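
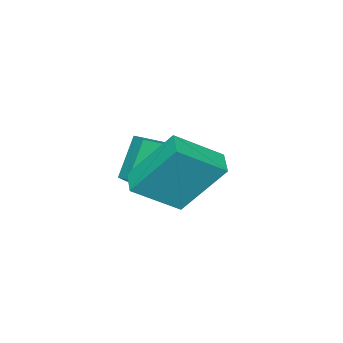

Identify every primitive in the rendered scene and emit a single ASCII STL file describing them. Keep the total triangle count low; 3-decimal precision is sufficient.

solid 
facet normal -0.685 -0.695 0.219
outer loop
vertex -0.153 2.547 0.064
vertex -1.345 3.403 -0.944
vertex 0.469 1.393 -1.652
endloop
endfacet
facet normal 0.669 -0.481 0.566
outer loop
vertex 1.045 1.977 -1.836
vertex -0.153 2.547 0.064
vertex 0.469 1.393 -1.652
endloop
endfacet
facet normal -0.685 -0.695 0.219
outer loop
vertex 0.469 1.393 -1.652
vertex -1.345 3.403 -0.944
vertex -0.722 2.249 -2.66
endloop
endfacet
facet normal 0.288 -0.535 -0.794
outer loop
vertex -0.722 2.249 -2.66
vertex 1.045 1.977 -1.836
vertex 0.469 1.393 -1.652
endloop
endfacet
facet normal -0.288 0.534 0.795
outer loop
vertex -0.153 2.547 0.064
vertex -0.769 3.987 -1.128
vertex -1.345 3.403 -0.944
endloop
endfacet
facet normal 0.669 -0.481 0.566
outer loop
vertex 0.422 3.131 -0.12
vertex -0.153 2.547 0.064
vertex 1.045 1.977 -1.836
endloop
endfacet
facet normal -0.288 0.534 0.795
outer loop
vertex 0.422 3.131 -0.12
vertex -0.769 3.987 -1.128
vertex -0.153 2.547 0.064
endloop
endfacet
facet normal -0.669 0.481 -0.567
outer loop
vertex -1.345 3.403 -0.944
vertex -0.769 3.987 -1.128
vertex -0.722 2.249 -2.66
endloop
endfacet
facet normal 0.288 -0.534 -0.795
outer loop
vertex -0.147 2.833 -2.844
vertex 1.045 1.977 -1.836
vertex -0.722 2.249 -2.66
endloop
endfacet
facet normal -0.670 0.481 -0.566
outer loop
vertex -0.722 2.249 -2.66
vertex -0.769 3.987 -1.128
vertex -0.147 2.833 -2.844
endloop
endfacet
facet normal 0.685 0.695 -0.219
outer loop
vertex -0.147 2.833 -2.844
vertex 0.422 3.131 -0.12
vertex 1.045 1.977 -1.836
endloop
endfacet
facet normal 0.685 0.695 -0.219
outer loop
vertex -0.769 3.987 -1.128
vertex 0.422 3.131 -0.12
vertex -0.147 2.833 -2.844
endloop
endfacet
facet normal -0.501 -0.041 0.864
outer loop
vertex -2.227 -0.653 -2.006
vertex -1.861 0.027 -1.761
vertex -3.776 0.487 -2.85
endloop
endfacet
facet normal -0.453 -0.839 -0.302
outer loop
vertex -2.959 0.553 -4.259
vertex -2.227 -0.653 -2.006
vertex -3.776 0.487 -2.85
endloop
endfacet
facet normal -0.501 -0.042 0.864
outer loop
vertex -3.776 0.487 -2.85
vertex -1.861 0.027 -1.761
vertex -3.41 1.166 -2.605
endloop
endfacet
facet normal -0.737 0.543 -0.402
outer loop
vertex -3.41 1.166 -2.605
vertex -2.959 0.553 -4.259
vertex -3.776 0.487 -2.85
endloop
endfacet
facet normal 0.738 -0.542 0.402
outer loop
vertex -2.227 -0.653 -2.006
vertex -1.044 0.093 -3.17
vertex -1.861 0.027 -1.761
endloop
endfacet
facet normal -0.452 -0.839 -0.302
outer loop
vertex -1.41 -0.586 -3.415
vertex -2.227 -0.653 -2.006
vertex -2.959 0.553 -4.259
endloop
endfacet
facet normal 0.738 -0.543 0.402
outer loop
vertex -1.41 -0.586 -3.415
vertex -1.044 0.093 -3.17
vertex -2.227 -0.653 -2.006
endloop
endfacet
facet normal 0.453 0.839 0.302
outer loop
vertex -1.861 0.027 -1.761
vertex -1.044 0.093 -3.17
vertex -3.41 1.166 -2.605
endloop
endfacet
facet normal -0.738 0.542 -0.402
outer loop
vertex -2.593 1.233 -4.014
vertex -2.959 0.553 -4.259
vertex -3.41 1.166 -2.605
endloop
endfacet
facet normal 0.453 0.839 0.302
outer loop
vertex -3.41 1.166 -2.605
vertex -1.044 0.093 -3.17
vertex -2.593 1.233 -4.014
endloop
endfacet
facet normal 0.501 0.042 -0.864
outer loop
vertex -2.593 1.233 -4.014
vertex -1.41 -0.586 -3.415
vertex -2.959 0.553 -4.259
endloop
endfacet
facet normal 0.501 0.042 -0.864
outer loop
vertex -1.044 0.093 -3.17
vertex -1.41 -0.586 -3.415
vertex -2.593 1.233 -4.014
endloop
endfacet

endsolid


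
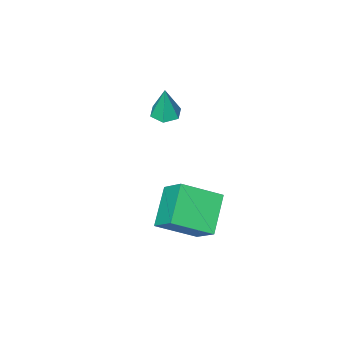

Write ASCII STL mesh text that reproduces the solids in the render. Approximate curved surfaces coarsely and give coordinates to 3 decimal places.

solid 
facet normal -0.089 -0.097 -0.991
outer loop
vertex -2.821 -3.674 1.578
vertex -3.517 -3.495 1.623
vertex -3.019 -2.983 1.528
endloop
endfacet
facet normal 0.931 0.283 0.231
outer loop
vertex -2.821 -3.674 1.578
vertex -3.019 -2.983 1.528
vertex -3.363 -3.325 3.337
endloop
endfacet
facet normal -0.088 -0.098 -0.991
outer loop
vertex -3.019 -2.983 1.528
vertex -3.517 -3.495 1.623
vertex -3.715 -2.804 1.572
endloop
endfacet
facet normal 0.256 0.940 0.226
outer loop
vertex -3.019 -2.983 1.528
vertex -3.715 -2.804 1.572
vertex -3.363 -3.325 3.337
endloop
endfacet
facet normal -0.088 -0.098 -0.991
outer loop
vertex -3.715 -2.804 1.572
vertex -3.517 -3.495 1.623
vertex -4.213 -3.315 1.667
endloop
endfacet
facet normal -0.644 0.689 0.332
outer loop
vertex -3.715 -2.804 1.572
vertex -4.213 -3.315 1.667
vertex -3.363 -3.325 3.337
endloop
endfacet
facet normal -0.088 -0.098 -0.991
outer loop
vertex -4.213 -3.315 1.667
vertex -3.517 -3.495 1.623
vertex -4.015 -4.006 1.718
endloop
endfacet
facet normal -0.871 -0.217 0.442
outer loop
vertex -4.213 -3.315 1.667
vertex -4.015 -4.006 1.718
vertex -3.363 -3.325 3.337
endloop
endfacet
facet normal -0.089 -0.097 -0.991
outer loop
vertex -4.015 -4.006 1.718
vertex -3.517 -3.495 1.623
vertex -3.319 -4.185 1.673
endloop
endfacet
facet normal -0.196 -0.873 0.446
outer loop
vertex -4.015 -4.006 1.718
vertex -3.319 -4.185 1.673
vertex -3.363 -3.325 3.337
endloop
endfacet
facet normal -0.089 -0.097 -0.991
outer loop
vertex -3.319 -4.185 1.673
vertex -3.517 -3.495 1.623
vertex -2.821 -3.674 1.578
endloop
endfacet
facet normal 0.704 -0.623 0.341
outer loop
vertex -3.319 -4.185 1.673
vertex -2.821 -3.674 1.578
vertex -3.363 -3.325 3.337
endloop
endfacet
facet normal -0.770 0.434 -0.467
outer loop
vertex -2.628 0.709 -0.822
vertex -2.632 1.892 0.284
vertex -1.34 1.773 -1.957
endloop
endfacet
facet normal 0.002 -0.731 -0.683
outer loop
vertex 0.232 0.888 -1.004
vertex -2.628 0.709 -0.822
vertex -1.34 1.773 -1.957
endloop
endfacet
facet normal -0.770 0.434 -0.467
outer loop
vertex -1.34 1.773 -1.957
vertex -2.632 1.892 0.284
vertex -1.344 2.957 -0.851
endloop
endfacet
facet normal 0.637 0.527 -0.562
outer loop
vertex -1.344 2.957 -0.851
vertex 0.232 0.888 -1.004
vertex -1.34 1.773 -1.957
endloop
endfacet
facet normal -0.637 -0.527 0.562
outer loop
vertex -2.628 0.709 -0.822
vertex -1.06 1.007 1.237
vertex -2.632 1.892 0.284
endloop
endfacet
facet normal 0.002 -0.731 -0.683
outer loop
vertex -1.056 -0.177 0.131
vertex -2.628 0.709 -0.822
vertex 0.232 0.888 -1.004
endloop
endfacet
facet normal -0.638 -0.527 0.562
outer loop
vertex -1.056 -0.177 0.131
vertex -1.06 1.007 1.237
vertex -2.628 0.709 -0.822
endloop
endfacet
facet normal -0.003 0.731 0.683
outer loop
vertex -2.632 1.892 0.284
vertex -1.06 1.007 1.237
vertex -1.344 2.957 -0.851
endloop
endfacet
facet normal 0.638 0.527 -0.562
outer loop
vertex 0.228 2.071 0.102
vertex 0.232 0.888 -1.004
vertex -1.344 2.957 -0.851
endloop
endfacet
facet normal -0.002 0.731 0.683
outer loop
vertex -1.344 2.957 -0.851
vertex -1.06 1.007 1.237
vertex 0.228 2.071 0.102
endloop
endfacet
facet normal 0.770 -0.434 0.467
outer loop
vertex 0.228 2.071 0.102
vertex -1.056 -0.177 0.131
vertex 0.232 0.888 -1.004
endloop
endfacet
facet normal 0.770 -0.434 0.467
outer loop
vertex -1.06 1.007 1.237
vertex -1.056 -0.177 0.131
vertex 0.228 2.071 0.102
endloop
endfacet

endsolid


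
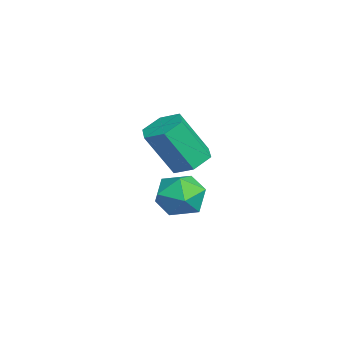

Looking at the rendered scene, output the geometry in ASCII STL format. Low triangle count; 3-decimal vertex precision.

solid 
facet normal -0.085 0.496 -0.864
outer loop
vertex 3.379 4.247 1.098
vertex 2.602 4.189 1.141
vertex 2.966 4.802 1.457
endloop
endfacet
facet normal 0.844 0.497 0.203
outer loop
vertex 3.379 4.247 1.098
vertex 2.966 4.802 1.457
vertex 3.535 3.328 2.696
endloop
endfacet
facet normal 0.844 0.496 0.202
outer loop
vertex 3.535 3.328 2.696
vertex 2.966 4.802 1.457
vertex 3.122 3.884 3.056
endloop
endfacet
facet normal 0.084 -0.497 0.864
outer loop
vertex 3.535 3.328 2.696
vertex 3.122 3.884 3.056
vertex 2.758 3.271 2.739
endloop
endfacet
facet normal -0.084 0.496 -0.864
outer loop
vertex 2.966 4.802 1.457
vertex 2.602 4.189 1.141
vertex 2.189 4.745 1.5
endloop
endfacet
facet normal -0.036 0.865 0.500
outer loop
vertex 2.966 4.802 1.457
vertex 2.189 4.745 1.5
vertex 3.122 3.884 3.056
endloop
endfacet
facet normal -0.037 0.865 0.501
outer loop
vertex 3.122 3.884 3.056
vertex 2.189 4.745 1.5
vertex 2.345 3.826 3.099
endloop
endfacet
facet normal 0.085 -0.497 0.864
outer loop
vertex 3.122 3.884 3.056
vertex 2.345 3.826 3.099
vertex 2.758 3.271 2.739
endloop
endfacet
facet normal -0.084 0.496 -0.864
outer loop
vertex 2.189 4.745 1.5
vertex 2.602 4.189 1.141
vertex 1.825 4.132 1.184
endloop
endfacet
facet normal -0.880 0.369 0.298
outer loop
vertex 2.189 4.745 1.5
vertex 1.825 4.132 1.184
vertex 2.345 3.826 3.099
endloop
endfacet
facet normal -0.880 0.369 0.298
outer loop
vertex 2.345 3.826 3.099
vertex 1.825 4.132 1.184
vertex 1.981 3.213 2.782
endloop
endfacet
facet normal 0.085 -0.497 0.864
outer loop
vertex 2.345 3.826 3.099
vertex 1.981 3.213 2.782
vertex 2.758 3.271 2.739
endloop
endfacet
facet normal -0.084 0.497 -0.864
outer loop
vertex 1.825 4.132 1.184
vertex 2.602 4.189 1.141
vertex 2.238 3.576 0.824
endloop
endfacet
facet normal -0.844 -0.496 -0.203
outer loop
vertex 1.825 4.132 1.184
vertex 2.238 3.576 0.824
vertex 1.981 3.213 2.782
endloop
endfacet
facet normal -0.844 -0.497 -0.203
outer loop
vertex 1.981 3.213 2.782
vertex 2.238 3.576 0.824
vertex 2.394 2.658 2.423
endloop
endfacet
facet normal 0.085 -0.496 0.864
outer loop
vertex 1.981 3.213 2.782
vertex 2.394 2.658 2.423
vertex 2.758 3.271 2.739
endloop
endfacet
facet normal -0.085 0.497 -0.864
outer loop
vertex 2.238 3.576 0.824
vertex 2.602 4.189 1.141
vertex 3.015 3.634 0.781
endloop
endfacet
facet normal 0.037 -0.865 -0.500
outer loop
vertex 2.238 3.576 0.824
vertex 3.015 3.634 0.781
vertex 2.394 2.658 2.423
endloop
endfacet
facet normal 0.036 -0.865 -0.501
outer loop
vertex 2.394 2.658 2.423
vertex 3.015 3.634 0.781
vertex 3.171 2.715 2.38
endloop
endfacet
facet normal 0.084 -0.496 0.864
outer loop
vertex 2.394 2.658 2.423
vertex 3.171 2.715 2.38
vertex 2.758 3.271 2.739
endloop
endfacet
facet normal -0.085 0.497 -0.864
outer loop
vertex 3.015 3.634 0.781
vertex 2.602 4.189 1.141
vertex 3.379 4.247 1.098
endloop
endfacet
facet normal 0.880 -0.369 -0.298
outer loop
vertex 3.015 3.634 0.781
vertex 3.379 4.247 1.098
vertex 3.171 2.715 2.38
endloop
endfacet
facet normal 0.880 -0.369 -0.298
outer loop
vertex 3.171 2.715 2.38
vertex 3.379 4.247 1.098
vertex 3.535 3.328 2.696
endloop
endfacet
facet normal 0.084 -0.496 0.864
outer loop
vertex 3.171 2.715 2.38
vertex 3.535 3.328 2.696
vertex 2.758 3.271 2.739
endloop
endfacet
facet normal 0.097 0.974 -0.204
outer loop
vertex 0.873 4.501 -1.959
vertex -0.069 4.656 -1.666
vertex 0.677 4.72 -1.005
endloop
endfacet
facet normal 0.723 0.691 -0.010
outer loop
vertex 0.873 4.501 -1.959
vertex 0.677 4.72 -1.005
vertex 1.348 4.014 -1.228
endloop
endfacet
facet normal 0.873 0.159 -0.461
outer loop
vertex 0.873 4.501 -1.959
vertex 1.348 4.014 -1.228
vertex 1.017 3.515 -2.027
endloop
endfacet
facet normal 0.340 0.114 -0.933
outer loop
vertex 0.873 4.501 -1.959
vertex 1.017 3.515 -2.027
vertex 0.141 3.912 -2.298
endloop
endfacet
facet normal -0.139 0.618 -0.774
outer loop
vertex 0.873 4.501 -1.959
vertex 0.141 3.912 -2.298
vertex -0.069 4.656 -1.666
endloop
endfacet
facet normal 0.646 0.411 0.643
outer loop
vertex 1.348 4.014 -1.228
vertex 0.677 4.72 -1.005
vertex 0.699 3.868 -0.482
endloop
endfacet
facet normal -0.366 0.870 0.329
outer loop
vertex 0.677 4.72 -1.005
vertex -0.069 4.656 -1.666
vertex -0.177 4.265 -0.753
endloop
endfacet
facet normal -0.749 0.293 -0.594
outer loop
vertex -0.069 4.656 -1.666
vertex 0.141 3.912 -2.298
vertex -0.508 3.766 -1.552
endloop
endfacet
facet normal 0.027 -0.522 -0.852
outer loop
vertex 0.141 3.912 -2.298
vertex 1.017 3.515 -2.027
vertex 0.163 3.06 -1.775
endloop
endfacet
facet normal 0.889 -0.450 -0.087
outer loop
vertex 1.017 3.515 -2.027
vertex 1.348 4.014 -1.228
vertex 0.909 3.124 -1.114
endloop
endfacet
facet normal -0.340 -0.114 0.933
outer loop
vertex -0.033 3.279 -0.821
vertex 0.699 3.868 -0.482
vertex -0.177 4.265 -0.753
endloop
endfacet
facet normal -0.873 -0.159 0.461
outer loop
vertex -0.033 3.279 -0.821
vertex -0.177 4.265 -0.753
vertex -0.508 3.766 -1.552
endloop
endfacet
facet normal -0.723 -0.691 0.010
outer loop
vertex -0.033 3.279 -0.821
vertex -0.508 3.766 -1.552
vertex 0.163 3.06 -1.775
endloop
endfacet
facet normal -0.097 -0.974 0.204
outer loop
vertex -0.033 3.279 -0.821
vertex 0.163 3.06 -1.775
vertex 0.909 3.124 -1.114
endloop
endfacet
facet normal 0.139 -0.618 0.774
outer loop
vertex -0.033 3.279 -0.821
vertex 0.909 3.124 -1.114
vertex 0.699 3.868 -0.482
endloop
endfacet
facet normal -0.027 0.522 0.852
outer loop
vertex -0.177 4.265 -0.753
vertex 0.699 3.868 -0.482
vertex 0.677 4.72 -1.005
endloop
endfacet
facet normal -0.889 0.450 0.087
outer loop
vertex -0.508 3.766 -1.552
vertex -0.177 4.265 -0.753
vertex -0.069 4.656 -1.666
endloop
endfacet
facet normal -0.646 -0.411 -0.643
outer loop
vertex 0.163 3.06 -1.775
vertex -0.508 3.766 -1.552
vertex 0.141 3.912 -2.298
endloop
endfacet
facet normal 0.366 -0.870 -0.329
outer loop
vertex 0.909 3.124 -1.114
vertex 0.163 3.06 -1.775
vertex 1.017 3.515 -2.027
endloop
endfacet
facet normal 0.749 -0.293 0.594
outer loop
vertex 0.699 3.868 -0.482
vertex 0.909 3.124 -1.114
vertex 1.348 4.014 -1.228
endloop
endfacet

endsolid


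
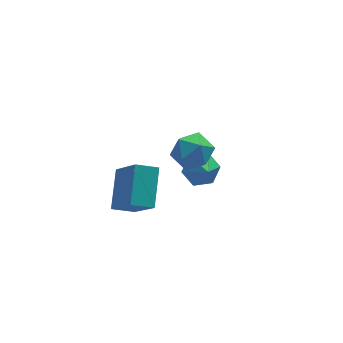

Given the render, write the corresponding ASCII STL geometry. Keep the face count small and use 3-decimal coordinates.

solid 
facet normal 0.048 0.150 0.988
outer loop
vertex 1.222 -2.866 1.278
vertex 0.37 -3.086 1.353
vertex 0.994 -3.708 1.417
endloop
endfacet
facet normal 0.679 -0.063 0.732
outer loop
vertex 1.222 -2.866 1.278
vertex 0.994 -3.708 1.417
vertex 1.634 -3.513 0.84
endloop
endfacet
facet normal 0.884 0.405 0.233
outer loop
vertex 1.222 -2.866 1.278
vertex 1.634 -3.513 0.84
vertex 1.405 -2.771 0.419
endloop
endfacet
facet normal 0.380 0.907 0.181
outer loop
vertex 1.222 -2.866 1.278
vertex 1.405 -2.771 0.419
vertex 0.624 -2.507 0.736
endloop
endfacet
facet normal -0.137 0.750 0.647
outer loop
vertex 1.222 -2.866 1.278
vertex 0.624 -2.507 0.736
vertex 0.37 -3.086 1.353
endloop
endfacet
facet normal 0.586 -0.696 0.415
outer loop
vertex 1.634 -3.513 0.84
vertex 0.994 -3.708 1.417
vertex 1.036 -4.133 0.644
endloop
endfacet
facet normal -0.435 -0.351 0.829
outer loop
vertex 0.994 -3.708 1.417
vertex 0.37 -3.086 1.353
vertex 0.255 -3.869 0.961
endloop
endfacet
facet normal -0.734 0.619 0.279
outer loop
vertex 0.37 -3.086 1.353
vertex 0.624 -2.507 0.736
vertex 0.026 -3.127 0.54
endloop
endfacet
facet normal 0.103 0.874 -0.475
outer loop
vertex 0.624 -2.507 0.736
vertex 1.405 -2.771 0.419
vertex 0.666 -2.932 -0.037
endloop
endfacet
facet normal 0.918 0.061 -0.392
outer loop
vertex 1.405 -2.771 0.419
vertex 1.634 -3.513 0.84
vertex 1.29 -3.554 0.027
endloop
endfacet
facet normal -0.380 -0.907 -0.181
outer loop
vertex 0.438 -3.774 0.102
vertex 1.036 -4.133 0.644
vertex 0.255 -3.869 0.961
endloop
endfacet
facet normal -0.884 -0.405 -0.233
outer loop
vertex 0.438 -3.774 0.102
vertex 0.255 -3.869 0.961
vertex 0.026 -3.127 0.54
endloop
endfacet
facet normal -0.679 0.063 -0.732
outer loop
vertex 0.438 -3.774 0.102
vertex 0.026 -3.127 0.54
vertex 0.666 -2.932 -0.037
endloop
endfacet
facet normal -0.048 -0.150 -0.988
outer loop
vertex 0.438 -3.774 0.102
vertex 0.666 -2.932 -0.037
vertex 1.29 -3.554 0.027
endloop
endfacet
facet normal 0.137 -0.750 -0.647
outer loop
vertex 0.438 -3.774 0.102
vertex 1.29 -3.554 0.027
vertex 1.036 -4.133 0.644
endloop
endfacet
facet normal -0.103 -0.874 0.475
outer loop
vertex 0.255 -3.869 0.961
vertex 1.036 -4.133 0.644
vertex 0.994 -3.708 1.417
endloop
endfacet
facet normal -0.918 -0.061 0.392
outer loop
vertex 0.026 -3.127 0.54
vertex 0.255 -3.869 0.961
vertex 0.37 -3.086 1.353
endloop
endfacet
facet normal -0.586 0.696 -0.415
outer loop
vertex 0.666 -2.932 -0.037
vertex 0.026 -3.127 0.54
vertex 0.624 -2.507 0.736
endloop
endfacet
facet normal 0.435 0.351 -0.829
outer loop
vertex 1.29 -3.554 0.027
vertex 0.666 -2.932 -0.037
vertex 1.405 -2.771 0.419
endloop
endfacet
facet normal 0.734 -0.619 -0.279
outer loop
vertex 1.036 -4.133 0.644
vertex 1.29 -3.554 0.027
vertex 1.634 -3.513 0.84
endloop
endfacet
facet normal -0.011 0.768 -0.641
outer loop
vertex 2.603 -0.6 -4.901
vertex 2.264 -0.139 -4.343
vertex 3.061 -0.176 -4.401
endloop
endfacet
facet normal 0.694 -0.719 -0.026
outer loop
vertex 2.603 -0.6 -4.901
vertex 3.061 -0.176 -4.401
vertex 2.276 -0.961 -3.657
endloop
endfacet
facet normal -0.011 0.768 -0.640
outer loop
vertex 3.061 -0.176 -4.401
vertex 2.264 -0.139 -4.343
vertex 2.721 0.285 -3.842
endloop
endfacet
facet normal 0.766 -0.182 0.616
outer loop
vertex 3.061 -0.176 -4.401
vertex 2.721 0.285 -3.842
vertex 2.276 -0.961 -3.657
endloop
endfacet
facet normal -0.011 0.768 -0.640
outer loop
vertex 2.721 0.285 -3.842
vertex 2.264 -0.139 -4.343
vertex 1.924 0.322 -3.784
endloop
endfacet
facet normal 0.078 0.119 0.990
outer loop
vertex 2.721 0.285 -3.842
vertex 1.924 0.322 -3.784
vertex 2.276 -0.961 -3.657
endloop
endfacet
facet normal -0.012 0.768 -0.641
outer loop
vertex 1.924 0.322 -3.784
vertex 2.264 -0.139 -4.343
vertex 1.467 -0.103 -4.285
endloop
endfacet
facet normal -0.683 -0.116 0.721
outer loop
vertex 1.924 0.322 -3.784
vertex 1.467 -0.103 -4.285
vertex 2.276 -0.961 -3.657
endloop
endfacet
facet normal -0.012 0.767 -0.641
outer loop
vertex 1.467 -0.103 -4.285
vertex 2.264 -0.139 -4.343
vertex 1.806 -0.564 -4.843
endloop
endfacet
facet normal -0.754 -0.652 0.081
outer loop
vertex 1.467 -0.103 -4.285
vertex 1.806 -0.564 -4.843
vertex 2.276 -0.961 -3.657
endloop
endfacet
facet normal -0.012 0.767 -0.641
outer loop
vertex 1.806 -0.564 -4.843
vertex 2.264 -0.139 -4.343
vertex 2.603 -0.6 -4.901
endloop
endfacet
facet normal -0.064 -0.954 -0.294
outer loop
vertex 1.806 -0.564 -4.843
vertex 2.603 -0.6 -4.901
vertex 2.276 -0.961 -3.657
endloop
endfacet
facet normal -0.920 0.162 0.358
outer loop
vertex -0.731 -1.207 -1.844
vertex -1.125 0.124 -3.459
vertex -1.347 -2.567 -2.813
endloop
endfacet
facet normal 0.186 -0.625 0.758
outer loop
vertex -0.455 -2.724 -3.161
vertex -0.731 -1.207 -1.844
vertex -1.347 -2.567 -2.813
endloop
endfacet
facet normal -0.920 0.162 0.358
outer loop
vertex -1.347 -2.567 -2.813
vertex -1.125 0.124 -3.459
vertex -1.742 -1.236 -4.429
endloop
endfacet
facet normal -0.347 -0.764 -0.544
outer loop
vertex -1.742 -1.236 -4.429
vertex -0.455 -2.724 -3.161
vertex -1.347 -2.567 -2.813
endloop
endfacet
facet normal 0.347 0.764 0.545
outer loop
vertex -0.731 -1.207 -1.844
vertex -0.233 -0.033 -3.807
vertex -1.125 0.124 -3.459
endloop
endfacet
facet normal 0.185 -0.625 0.759
outer loop
vertex 0.162 -1.364 -2.191
vertex -0.731 -1.207 -1.844
vertex -0.455 -2.724 -3.161
endloop
endfacet
facet normal 0.346 0.764 0.545
outer loop
vertex 0.162 -1.364 -2.191
vertex -0.233 -0.033 -3.807
vertex -0.731 -1.207 -1.844
endloop
endfacet
facet normal -0.186 0.625 -0.758
outer loop
vertex -1.125 0.124 -3.459
vertex -0.233 -0.033 -3.807
vertex -1.742 -1.236 -4.429
endloop
endfacet
facet normal -0.346 -0.764 -0.545
outer loop
vertex -0.849 -1.393 -4.776
vertex -0.455 -2.724 -3.161
vertex -1.742 -1.236 -4.429
endloop
endfacet
facet normal -0.185 0.624 -0.759
outer loop
vertex -1.742 -1.236 -4.429
vertex -0.233 -0.033 -3.807
vertex -0.849 -1.393 -4.776
endloop
endfacet
facet normal 0.920 -0.162 -0.358
outer loop
vertex -0.849 -1.393 -4.776
vertex 0.162 -1.364 -2.191
vertex -0.455 -2.724 -3.161
endloop
endfacet
facet normal 0.920 -0.162 -0.358
outer loop
vertex -0.233 -0.033 -3.807
vertex 0.162 -1.364 -2.191
vertex -0.849 -1.393 -4.776
endloop
endfacet

endsolid


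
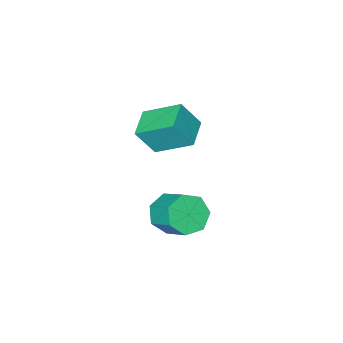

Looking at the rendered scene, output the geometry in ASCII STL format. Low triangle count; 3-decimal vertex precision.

solid 
facet normal -0.026 -0.790 -0.613
outer loop
vertex 3.27 1.603 0.119
vertex 2.236 1.555 0.225
vertex 2.792 2.082 -0.478
endloop
endfacet
facet normal 0.848 0.308 -0.432
outer loop
vertex 3.27 1.603 0.119
vertex 2.792 2.082 -0.478
vertex 3.317 3.032 1.229
endloop
endfacet
facet normal 0.848 0.306 -0.432
outer loop
vertex 3.317 3.032 1.229
vertex 2.792 2.082 -0.478
vertex 2.84 3.512 0.632
endloop
endfacet
facet normal 0.027 0.789 0.613
outer loop
vertex 3.317 3.032 1.229
vertex 2.84 3.512 0.632
vertex 2.284 2.985 1.335
endloop
endfacet
facet normal -0.027 -0.790 -0.613
outer loop
vertex 2.792 2.082 -0.478
vertex 2.236 1.555 0.225
vertex 1.896 2.165 -0.546
endloop
endfacet
facet normal 0.116 0.607 -0.787
outer loop
vertex 2.792 2.082 -0.478
vertex 1.896 2.165 -0.546
vertex 2.84 3.512 0.632
endloop
endfacet
facet normal 0.115 0.607 -0.786
outer loop
vertex 2.84 3.512 0.632
vertex 1.896 2.165 -0.546
vertex 1.944 3.594 0.564
endloop
endfacet
facet normal 0.026 0.790 0.613
outer loop
vertex 2.84 3.512 0.632
vertex 1.944 3.594 0.564
vertex 2.284 2.985 1.335
endloop
endfacet
facet normal -0.027 -0.790 -0.613
outer loop
vertex 1.896 2.165 -0.546
vertex 2.236 1.555 0.225
vertex 1.256 1.789 -0.033
endloop
endfacet
facet normal -0.704 0.450 -0.549
outer loop
vertex 1.896 2.165 -0.546
vertex 1.256 1.789 -0.033
vertex 1.944 3.594 0.564
endloop
endfacet
facet normal -0.704 0.450 -0.549
outer loop
vertex 1.944 3.594 0.564
vertex 1.256 1.789 -0.033
vertex 1.304 3.218 1.077
endloop
endfacet
facet normal 0.027 0.790 0.612
outer loop
vertex 1.944 3.594 0.564
vertex 1.304 3.218 1.077
vertex 2.284 2.985 1.335
endloop
endfacet
facet normal -0.027 -0.789 -0.614
outer loop
vertex 1.256 1.789 -0.033
vertex 2.236 1.555 0.225
vertex 1.354 1.236 0.674
endloop
endfacet
facet normal -0.994 -0.046 0.102
outer loop
vertex 1.256 1.789 -0.033
vertex 1.354 1.236 0.674
vertex 1.304 3.218 1.077
endloop
endfacet
facet normal -0.994 -0.046 0.102
outer loop
vertex 1.304 3.218 1.077
vertex 1.354 1.236 0.674
vertex 1.402 2.666 1.784
endloop
endfacet
facet normal 0.026 0.790 0.613
outer loop
vertex 1.304 3.218 1.077
vertex 1.402 2.666 1.784
vertex 2.284 2.985 1.335
endloop
endfacet
facet normal -0.026 -0.790 -0.613
outer loop
vertex 1.354 1.236 0.674
vertex 2.236 1.555 0.225
vertex 2.116 0.924 1.043
endloop
endfacet
facet normal -0.535 -0.507 0.676
outer loop
vertex 1.354 1.236 0.674
vertex 2.116 0.924 1.043
vertex 1.402 2.666 1.784
endloop
endfacet
facet normal -0.535 -0.507 0.676
outer loop
vertex 1.402 2.666 1.784
vertex 2.116 0.924 1.043
vertex 2.164 2.354 2.153
endloop
endfacet
facet normal 0.026 0.790 0.613
outer loop
vertex 1.402 2.666 1.784
vertex 2.164 2.354 2.153
vertex 2.284 2.985 1.335
endloop
endfacet
facet normal -0.026 -0.790 -0.613
outer loop
vertex 2.116 0.924 1.043
vertex 2.236 1.555 0.225
vertex 2.969 1.088 0.796
endloop
endfacet
facet normal 0.327 -0.586 0.741
outer loop
vertex 2.116 0.924 1.043
vertex 2.969 1.088 0.796
vertex 2.164 2.354 2.153
endloop
endfacet
facet normal 0.327 -0.586 0.741
outer loop
vertex 2.164 2.354 2.153
vertex 2.969 1.088 0.796
vertex 3.016 2.517 1.906
endloop
endfacet
facet normal 0.027 0.790 0.613
outer loop
vertex 2.164 2.354 2.153
vertex 3.016 2.517 1.906
vertex 2.284 2.985 1.335
endloop
endfacet
facet normal -0.026 -0.790 -0.613
outer loop
vertex 2.969 1.088 0.796
vertex 2.236 1.555 0.225
vertex 3.27 1.603 0.119
endloop
endfacet
facet normal 0.942 -0.224 0.249
outer loop
vertex 2.969 1.088 0.796
vertex 3.27 1.603 0.119
vertex 3.016 2.517 1.906
endloop
endfacet
facet normal 0.942 -0.224 0.249
outer loop
vertex 3.016 2.517 1.906
vertex 3.27 1.603 0.119
vertex 3.317 3.032 1.229
endloop
endfacet
facet normal 0.027 0.790 0.613
outer loop
vertex 3.016 2.517 1.906
vertex 3.317 3.032 1.229
vertex 2.284 2.985 1.335
endloop
endfacet
facet normal -0.748 -0.639 0.177
outer loop
vertex -1.159 -2.275 3.226
vertex -1.915 -1.772 1.848
vertex -0.123 -3.8 2.101
endloop
endfacet
facet normal 0.458 -0.305 0.835
outer loop
vertex 1.015 -2.828 1.832
vertex -1.159 -2.275 3.226
vertex -0.123 -3.8 2.101
endloop
endfacet
facet normal -0.748 -0.639 0.177
outer loop
vertex -0.123 -3.8 2.101
vertex -1.915 -1.772 1.848
vertex -0.878 -3.297 0.723
endloop
endfacet
facet normal 0.480 -0.706 -0.521
outer loop
vertex -0.878 -3.297 0.723
vertex 1.015 -2.828 1.832
vertex -0.123 -3.8 2.101
endloop
endfacet
facet normal -0.480 0.706 0.521
outer loop
vertex -1.159 -2.275 3.226
vertex -0.777 -0.8 1.579
vertex -1.915 -1.772 1.848
endloop
endfacet
facet normal 0.458 -0.305 0.835
outer loop
vertex -0.022 -1.303 2.957
vertex -1.159 -2.275 3.226
vertex 1.015 -2.828 1.832
endloop
endfacet
facet normal -0.480 0.706 0.521
outer loop
vertex -0.022 -1.303 2.957
vertex -0.777 -0.8 1.579
vertex -1.159 -2.275 3.226
endloop
endfacet
facet normal -0.458 0.305 -0.835
outer loop
vertex -1.915 -1.772 1.848
vertex -0.777 -0.8 1.579
vertex -0.878 -3.297 0.723
endloop
endfacet
facet normal 0.480 -0.706 -0.521
outer loop
vertex 0.259 -2.325 0.454
vertex 1.015 -2.828 1.832
vertex -0.878 -3.297 0.723
endloop
endfacet
facet normal -0.458 0.305 -0.835
outer loop
vertex -0.878 -3.297 0.723
vertex -0.777 -0.8 1.579
vertex 0.259 -2.325 0.454
endloop
endfacet
facet normal 0.748 0.639 -0.177
outer loop
vertex 0.259 -2.325 0.454
vertex -0.022 -1.303 2.957
vertex 1.015 -2.828 1.832
endloop
endfacet
facet normal 0.749 0.639 -0.177
outer loop
vertex -0.777 -0.8 1.579
vertex -0.022 -1.303 2.957
vertex 0.259 -2.325 0.454
endloop
endfacet

endsolid


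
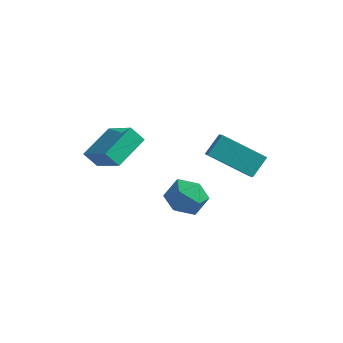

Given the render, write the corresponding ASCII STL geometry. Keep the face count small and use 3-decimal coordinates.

solid 
facet normal -0.869 -0.189 0.458
outer loop
vertex 0.479 -1.733 -0.547
vertex -0.114 -0.869 -1.316
vertex 0.261 -2.55 -1.297
endloop
endfacet
facet normal 0.457 -0.665 0.591
outer loop
vertex 2.094 -2.151 -2.264
vertex 0.479 -1.733 -0.547
vertex 0.261 -2.55 -1.297
endloop
endfacet
facet normal -0.869 -0.189 0.458
outer loop
vertex 0.261 -2.55 -1.297
vertex -0.114 -0.869 -1.316
vertex -0.332 -1.685 -2.066
endloop
endfacet
facet normal -0.193 -0.723 -0.664
outer loop
vertex -0.332 -1.685 -2.066
vertex 2.094 -2.151 -2.264
vertex 0.261 -2.55 -1.297
endloop
endfacet
facet normal 0.193 0.723 0.664
outer loop
vertex 0.479 -1.733 -0.547
vertex 1.719 -0.47 -2.283
vertex -0.114 -0.869 -1.316
endloop
endfacet
facet normal 0.456 -0.665 0.591
outer loop
vertex 2.312 -1.335 -1.514
vertex 0.479 -1.733 -0.547
vertex 2.094 -2.151 -2.264
endloop
endfacet
facet normal 0.193 0.723 0.664
outer loop
vertex 2.312 -1.335 -1.514
vertex 1.719 -0.47 -2.283
vertex 0.479 -1.733 -0.547
endloop
endfacet
facet normal -0.457 0.665 -0.591
outer loop
vertex -0.114 -0.869 -1.316
vertex 1.719 -0.47 -2.283
vertex -0.332 -1.685 -2.066
endloop
endfacet
facet normal -0.193 -0.723 -0.663
outer loop
vertex 1.501 -1.287 -3.033
vertex 2.094 -2.151 -2.264
vertex -0.332 -1.685 -2.066
endloop
endfacet
facet normal -0.456 0.665 -0.591
outer loop
vertex -0.332 -1.685 -2.066
vertex 1.719 -0.47 -2.283
vertex 1.501 -1.287 -3.033
endloop
endfacet
facet normal 0.869 0.189 -0.458
outer loop
vertex 1.501 -1.287 -3.033
vertex 2.312 -1.335 -1.514
vertex 2.094 -2.151 -2.264
endloop
endfacet
facet normal 0.869 0.189 -0.458
outer loop
vertex 1.719 -0.47 -2.283
vertex 2.312 -1.335 -1.514
vertex 1.501 -1.287 -3.033
endloop
endfacet
facet normal -0.080 0.662 0.746
outer loop
vertex -0.542 -2.049 -3.76
vertex -1.037 -2.724 -3.214
vertex -0.041 -2.668 -3.157
endloop
endfacet
facet normal 0.515 0.775 0.367
outer loop
vertex -0.542 -2.049 -3.76
vertex -0.041 -2.668 -3.157
vertex 0.31 -2.468 -4.071
endloop
endfacet
facet normal 0.326 0.893 -0.310
outer loop
vertex -0.542 -2.049 -3.76
vertex 0.31 -2.468 -4.071
vertex -0.469 -2.4 -4.693
endloop
endfacet
facet normal -0.386 0.853 -0.351
outer loop
vertex -0.542 -2.049 -3.76
vertex -0.469 -2.4 -4.693
vertex -1.301 -2.558 -4.163
endloop
endfacet
facet normal -0.636 0.710 0.301
outer loop
vertex -0.542 -2.049 -3.76
vertex -1.301 -2.558 -4.163
vertex -1.037 -2.724 -3.214
endloop
endfacet
facet normal 0.905 0.176 0.386
outer loop
vertex 0.31 -2.468 -4.071
vertex -0.041 -2.668 -3.157
vertex 0.341 -3.402 -3.717
endloop
endfacet
facet normal -0.057 -0.005 0.998
outer loop
vertex -0.041 -2.668 -3.157
vertex -1.037 -2.724 -3.214
vertex -0.491 -3.56 -3.187
endloop
endfacet
facet normal -0.957 0.074 0.279
outer loop
vertex -1.037 -2.724 -3.214
vertex -1.301 -2.558 -4.163
vertex -1.27 -3.492 -3.809
endloop
endfacet
facet normal -0.552 0.305 -0.776
outer loop
vertex -1.301 -2.558 -4.163
vertex -0.469 -2.4 -4.693
vertex -0.919 -3.292 -4.723
endloop
endfacet
facet normal 0.599 0.369 -0.710
outer loop
vertex -0.469 -2.4 -4.693
vertex 0.31 -2.468 -4.071
vertex 0.077 -3.236 -4.666
endloop
endfacet
facet normal 0.386 -0.853 0.351
outer loop
vertex -0.418 -3.911 -4.12
vertex 0.341 -3.402 -3.717
vertex -0.491 -3.56 -3.187
endloop
endfacet
facet normal -0.326 -0.893 0.310
outer loop
vertex -0.418 -3.911 -4.12
vertex -0.491 -3.56 -3.187
vertex -1.27 -3.492 -3.809
endloop
endfacet
facet normal -0.515 -0.775 -0.367
outer loop
vertex -0.418 -3.911 -4.12
vertex -1.27 -3.492 -3.809
vertex -0.919 -3.292 -4.723
endloop
endfacet
facet normal 0.080 -0.662 -0.746
outer loop
vertex -0.418 -3.911 -4.12
vertex -0.919 -3.292 -4.723
vertex 0.077 -3.236 -4.666
endloop
endfacet
facet normal 0.636 -0.710 -0.301
outer loop
vertex -0.418 -3.911 -4.12
vertex 0.077 -3.236 -4.666
vertex 0.341 -3.402 -3.717
endloop
endfacet
facet normal 0.552 -0.305 0.776
outer loop
vertex -0.491 -3.56 -3.187
vertex 0.341 -3.402 -3.717
vertex -0.041 -2.668 -3.157
endloop
endfacet
facet normal -0.599 -0.369 0.710
outer loop
vertex -1.27 -3.492 -3.809
vertex -0.491 -3.56 -3.187
vertex -1.037 -2.724 -3.214
endloop
endfacet
facet normal -0.905 -0.176 -0.386
outer loop
vertex -0.919 -3.292 -4.723
vertex -1.27 -3.492 -3.809
vertex -1.301 -2.558 -4.163
endloop
endfacet
facet normal 0.057 0.005 -0.998
outer loop
vertex 0.077 -3.236 -4.666
vertex -0.919 -3.292 -4.723
vertex -0.469 -2.4 -4.693
endloop
endfacet
facet normal 0.957 -0.074 -0.279
outer loop
vertex 0.341 -3.402 -3.717
vertex 0.077 -3.236 -4.666
vertex 0.31 -2.468 -4.071
endloop
endfacet
facet normal -0.622 -0.197 0.758
outer loop
vertex -3.059 -4.998 -0.811
vertex -2.793 -3.419 -0.182
vertex -4.502 -4.35 -1.827
endloop
endfacet
facet normal -0.155 -0.918 -0.366
outer loop
vertex -3.967 -4.181 -2.478
vertex -3.059 -4.998 -0.811
vertex -4.502 -4.35 -1.827
endloop
endfacet
facet normal -0.622 -0.197 0.758
outer loop
vertex -4.502 -4.35 -1.827
vertex -2.793 -3.419 -0.182
vertex -4.236 -2.772 -1.198
endloop
endfacet
facet normal -0.767 0.345 -0.541
outer loop
vertex -4.236 -2.772 -1.198
vertex -3.967 -4.181 -2.478
vertex -4.502 -4.35 -1.827
endloop
endfacet
facet normal 0.767 -0.345 0.541
outer loop
vertex -3.059 -4.998 -0.811
vertex -2.258 -3.25 -0.833
vertex -2.793 -3.419 -0.182
endloop
endfacet
facet normal -0.154 -0.918 -0.366
outer loop
vertex -2.524 -4.828 -1.462
vertex -3.059 -4.998 -0.811
vertex -3.967 -4.181 -2.478
endloop
endfacet
facet normal 0.767 -0.345 0.541
outer loop
vertex -2.524 -4.828 -1.462
vertex -2.258 -3.25 -0.833
vertex -3.059 -4.998 -0.811
endloop
endfacet
facet normal 0.154 0.918 0.365
outer loop
vertex -2.793 -3.419 -0.182
vertex -2.258 -3.25 -0.833
vertex -4.236 -2.772 -1.198
endloop
endfacet
facet normal -0.767 0.345 -0.541
outer loop
vertex -3.701 -2.602 -1.849
vertex -3.967 -4.181 -2.478
vertex -4.236 -2.772 -1.198
endloop
endfacet
facet normal 0.154 0.918 0.366
outer loop
vertex -4.236 -2.772 -1.198
vertex -2.258 -3.25 -0.833
vertex -3.701 -2.602 -1.849
endloop
endfacet
facet normal 0.622 0.197 -0.758
outer loop
vertex -3.701 -2.602 -1.849
vertex -2.524 -4.828 -1.462
vertex -3.967 -4.181 -2.478
endloop
endfacet
facet normal 0.622 0.197 -0.758
outer loop
vertex -2.258 -3.25 -0.833
vertex -2.524 -4.828 -1.462
vertex -3.701 -2.602 -1.849
endloop
endfacet

endsolid


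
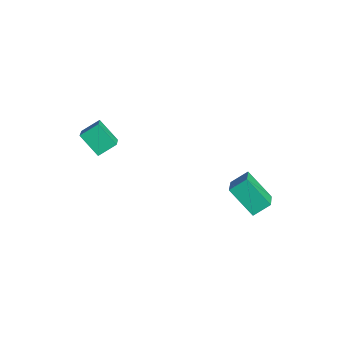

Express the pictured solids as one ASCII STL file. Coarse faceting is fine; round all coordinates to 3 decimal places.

solid 
facet normal -0.586 -0.416 0.695
outer loop
vertex -3.226 -3.044 3.649
vertex -4.725 -2.47 2.729
vertex -3.236 -4.044 3.042
endloop
endfacet
facet normal 0.810 -0.310 0.498
outer loop
vertex -2.315 -3.39 1.951
vertex -3.226 -3.044 3.649
vertex -3.236 -4.044 3.042
endloop
endfacet
facet normal -0.587 -0.417 0.694
outer loop
vertex -3.236 -4.044 3.042
vertex -4.725 -2.47 2.729
vertex -4.734 -3.47 2.121
endloop
endfacet
facet normal -0.008 -0.855 -0.519
outer loop
vertex -4.734 -3.47 2.121
vertex -2.315 -3.39 1.951
vertex -3.236 -4.044 3.042
endloop
endfacet
facet normal 0.008 0.855 0.519
outer loop
vertex -3.226 -3.044 3.649
vertex -3.804 -1.816 1.638
vertex -4.725 -2.47 2.729
endloop
endfacet
facet normal 0.810 -0.310 0.498
outer loop
vertex -2.306 -2.39 2.559
vertex -3.226 -3.044 3.649
vertex -2.315 -3.39 1.951
endloop
endfacet
facet normal 0.008 0.854 0.519
outer loop
vertex -2.306 -2.39 2.559
vertex -3.804 -1.816 1.638
vertex -3.226 -3.044 3.649
endloop
endfacet
facet normal -0.810 0.310 -0.498
outer loop
vertex -4.725 -2.47 2.729
vertex -3.804 -1.816 1.638
vertex -4.734 -3.47 2.121
endloop
endfacet
facet normal -0.008 -0.854 -0.520
outer loop
vertex -3.814 -2.816 1.031
vertex -2.315 -3.39 1.951
vertex -4.734 -3.47 2.121
endloop
endfacet
facet normal -0.810 0.310 -0.498
outer loop
vertex -4.734 -3.47 2.121
vertex -3.804 -1.816 1.638
vertex -3.814 -2.816 1.031
endloop
endfacet
facet normal 0.586 0.417 -0.695
outer loop
vertex -3.814 -2.816 1.031
vertex -2.306 -2.39 2.559
vertex -2.315 -3.39 1.951
endloop
endfacet
facet normal 0.587 0.416 -0.695
outer loop
vertex -3.804 -1.816 1.638
vertex -2.306 -2.39 2.559
vertex -3.814 -2.816 1.031
endloop
endfacet
facet normal -0.587 -0.425 0.689
outer loop
vertex 2.243 2.838 1.795
vertex 0.614 3.611 0.884
vertex 2.162 1.919 1.159
endloop
endfacet
facet normal 0.807 -0.383 0.450
outer loop
vertex 3.306 2.749 -0.184
vertex 2.243 2.838 1.795
vertex 2.162 1.919 1.159
endloop
endfacet
facet normal -0.587 -0.425 0.689
outer loop
vertex 2.162 1.919 1.159
vertex 0.614 3.611 0.884
vertex 0.533 2.693 0.249
endloop
endfacet
facet normal -0.072 -0.820 -0.568
outer loop
vertex 0.533 2.693 0.249
vertex 3.306 2.749 -0.184
vertex 2.162 1.919 1.159
endloop
endfacet
facet normal 0.072 0.820 0.568
outer loop
vertex 2.243 2.838 1.795
vertex 1.758 4.441 -0.459
vertex 0.614 3.611 0.884
endloop
endfacet
facet normal 0.807 -0.383 0.450
outer loop
vertex 3.387 3.667 0.451
vertex 2.243 2.838 1.795
vertex 3.306 2.749 -0.184
endloop
endfacet
facet normal 0.073 0.820 0.568
outer loop
vertex 3.387 3.667 0.451
vertex 1.758 4.441 -0.459
vertex 2.243 2.838 1.795
endloop
endfacet
facet normal -0.807 0.383 -0.450
outer loop
vertex 0.614 3.611 0.884
vertex 1.758 4.441 -0.459
vertex 0.533 2.693 0.249
endloop
endfacet
facet normal -0.072 -0.820 -0.567
outer loop
vertex 1.677 3.522 -1.095
vertex 3.306 2.749 -0.184
vertex 0.533 2.693 0.249
endloop
endfacet
facet normal -0.807 0.383 -0.450
outer loop
vertex 0.533 2.693 0.249
vertex 1.758 4.441 -0.459
vertex 1.677 3.522 -1.095
endloop
endfacet
facet normal 0.587 0.425 -0.689
outer loop
vertex 1.677 3.522 -1.095
vertex 3.387 3.667 0.451
vertex 3.306 2.749 -0.184
endloop
endfacet
facet normal 0.587 0.425 -0.689
outer loop
vertex 1.758 4.441 -0.459
vertex 3.387 3.667 0.451
vertex 1.677 3.522 -1.095
endloop
endfacet

endsolid


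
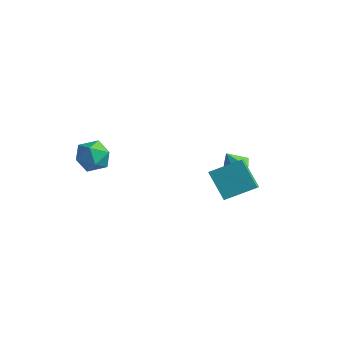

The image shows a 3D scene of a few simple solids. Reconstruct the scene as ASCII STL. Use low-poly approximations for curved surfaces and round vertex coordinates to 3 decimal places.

solid 
facet normal 0.251 0.382 -0.889
outer loop
vertex 1.779 1.49 -1.508
vertex 1.298 2.116 -1.375
vertex 2.064 2.145 -1.146
endloop
endfacet
facet normal 0.650 -0.564 0.510
outer loop
vertex 1.779 1.49 -1.508
vertex 2.064 2.145 -1.146
vertex 1.002 1.664 -0.325
endloop
endfacet
facet normal 0.251 0.383 -0.889
outer loop
vertex 2.064 2.145 -1.146
vertex 1.298 2.116 -1.375
vertex 1.583 2.77 -1.013
endloop
endfacet
facet normal 0.527 0.232 0.818
outer loop
vertex 2.064 2.145 -1.146
vertex 1.583 2.77 -1.013
vertex 1.002 1.664 -0.325
endloop
endfacet
facet normal 0.251 0.383 -0.889
outer loop
vertex 1.583 2.77 -1.013
vertex 1.298 2.116 -1.375
vertex 0.817 2.741 -1.242
endloop
endfacet
facet normal -0.249 0.603 0.758
outer loop
vertex 1.583 2.77 -1.013
vertex 0.817 2.741 -1.242
vertex 1.002 1.664 -0.325
endloop
endfacet
facet normal 0.250 0.382 -0.890
outer loop
vertex 0.817 2.741 -1.242
vertex 1.298 2.116 -1.375
vertex 0.532 2.087 -1.603
endloop
endfacet
facet normal -0.903 0.178 0.391
outer loop
vertex 0.817 2.741 -1.242
vertex 0.532 2.087 -1.603
vertex 1.002 1.664 -0.325
endloop
endfacet
facet normal 0.250 0.381 -0.890
outer loop
vertex 0.532 2.087 -1.603
vertex 1.298 2.116 -1.375
vertex 1.013 1.461 -1.736
endloop
endfacet
facet normal -0.782 -0.618 0.083
outer loop
vertex 0.532 2.087 -1.603
vertex 1.013 1.461 -1.736
vertex 1.002 1.664 -0.325
endloop
endfacet
facet normal 0.250 0.381 -0.890
outer loop
vertex 1.013 1.461 -1.736
vertex 1.298 2.116 -1.375
vertex 1.779 1.49 -1.508
endloop
endfacet
facet normal -0.005 -0.990 0.142
outer loop
vertex 1.013 1.461 -1.736
vertex 1.779 1.49 -1.508
vertex 1.002 1.664 -0.325
endloop
endfacet
facet normal -0.429 0.721 -0.544
outer loop
vertex 1.131 0.23 -0.887
vertex 2.252 1.473 -0.124
vertex 2.377 -0.057 -2.251
endloop
endfacet
facet normal -0.609 -0.676 -0.414
outer loop
vertex 2.768 -0.713 -1.756
vertex 1.131 0.23 -0.887
vertex 2.377 -0.057 -2.251
endloop
endfacet
facet normal -0.429 0.721 -0.544
outer loop
vertex 2.377 -0.057 -2.251
vertex 2.252 1.473 -0.124
vertex 3.499 1.186 -1.488
endloop
endfacet
facet normal 0.666 -0.153 -0.730
outer loop
vertex 3.499 1.186 -1.488
vertex 2.768 -0.713 -1.756
vertex 2.377 -0.057 -2.251
endloop
endfacet
facet normal -0.667 0.153 0.730
outer loop
vertex 1.131 0.23 -0.887
vertex 2.643 0.817 0.371
vertex 2.252 1.473 -0.124
endloop
endfacet
facet normal -0.609 -0.676 -0.415
outer loop
vertex 1.521 -0.426 -0.392
vertex 1.131 0.23 -0.887
vertex 2.768 -0.713 -1.756
endloop
endfacet
facet normal -0.667 0.154 0.729
outer loop
vertex 1.521 -0.426 -0.392
vertex 2.643 0.817 0.371
vertex 1.131 0.23 -0.887
endloop
endfacet
facet normal 0.609 0.676 0.415
outer loop
vertex 2.252 1.473 -0.124
vertex 2.643 0.817 0.371
vertex 3.499 1.186 -1.488
endloop
endfacet
facet normal 0.667 -0.154 -0.729
outer loop
vertex 3.889 0.53 -0.993
vertex 2.768 -0.713 -1.756
vertex 3.499 1.186 -1.488
endloop
endfacet
facet normal 0.610 0.675 0.415
outer loop
vertex 3.499 1.186 -1.488
vertex 2.643 0.817 0.371
vertex 3.889 0.53 -0.993
endloop
endfacet
facet normal 0.429 -0.721 0.544
outer loop
vertex 3.889 0.53 -0.993
vertex 1.521 -0.426 -0.392
vertex 2.768 -0.713 -1.756
endloop
endfacet
facet normal 0.429 -0.721 0.544
outer loop
vertex 2.643 0.817 0.371
vertex 1.521 -0.426 -0.392
vertex 3.889 0.53 -0.993
endloop
endfacet
facet normal -0.366 -0.653 0.663
outer loop
vertex -4.587 -3.381 0.507
vertex -4.033 -4.161 0.045
vertex -3.601 -3.599 0.836
endloop
endfacet
facet normal -0.316 0.000 0.949
outer loop
vertex -4.587 -3.381 0.507
vertex -3.601 -3.599 0.836
vertex -3.915 -2.59 0.731
endloop
endfacet
facet normal -0.707 0.445 0.550
outer loop
vertex -4.587 -3.381 0.507
vertex -3.915 -2.59 0.731
vertex -4.541 -2.528 -0.124
endloop
endfacet
facet normal -0.998 0.067 0.018
outer loop
vertex -4.587 -3.381 0.507
vertex -4.541 -2.528 -0.124
vertex -4.614 -3.499 -0.548
endloop
endfacet
facet normal -0.787 -0.611 0.088
outer loop
vertex -4.587 -3.381 0.507
vertex -4.614 -3.499 -0.548
vertex -4.033 -4.161 0.045
endloop
endfacet
facet normal 0.365 0.208 0.907
outer loop
vertex -3.915 -2.59 0.731
vertex -3.601 -3.599 0.836
vertex -2.946 -2.881 0.408
endloop
endfacet
facet normal 0.285 -0.848 0.447
outer loop
vertex -3.601 -3.599 0.836
vertex -4.033 -4.161 0.045
vertex -3.019 -3.852 -0.016
endloop
endfacet
facet normal -0.396 -0.781 -0.484
outer loop
vertex -4.033 -4.161 0.045
vertex -4.614 -3.499 -0.548
vertex -3.645 -3.79 -0.871
endloop
endfacet
facet normal -0.737 0.316 -0.597
outer loop
vertex -4.614 -3.499 -0.548
vertex -4.541 -2.528 -0.124
vertex -3.959 -2.781 -0.976
endloop
endfacet
facet normal -0.267 0.927 0.263
outer loop
vertex -4.541 -2.528 -0.124
vertex -3.915 -2.59 0.731
vertex -3.527 -2.219 -0.185
endloop
endfacet
facet normal 0.998 -0.067 -0.018
outer loop
vertex -2.973 -2.999 -0.647
vertex -2.946 -2.881 0.408
vertex -3.019 -3.852 -0.016
endloop
endfacet
facet normal 0.707 -0.445 -0.550
outer loop
vertex -2.973 -2.999 -0.647
vertex -3.019 -3.852 -0.016
vertex -3.645 -3.79 -0.871
endloop
endfacet
facet normal 0.316 -0.000 -0.949
outer loop
vertex -2.973 -2.999 -0.647
vertex -3.645 -3.79 -0.871
vertex -3.959 -2.781 -0.976
endloop
endfacet
facet normal 0.366 0.653 -0.663
outer loop
vertex -2.973 -2.999 -0.647
vertex -3.959 -2.781 -0.976
vertex -3.527 -2.219 -0.185
endloop
endfacet
facet normal 0.787 0.611 -0.088
outer loop
vertex -2.973 -2.999 -0.647
vertex -3.527 -2.219 -0.185
vertex -2.946 -2.881 0.408
endloop
endfacet
facet normal 0.737 -0.316 0.597
outer loop
vertex -3.019 -3.852 -0.016
vertex -2.946 -2.881 0.408
vertex -3.601 -3.599 0.836
endloop
endfacet
facet normal 0.267 -0.927 -0.263
outer loop
vertex -3.645 -3.79 -0.871
vertex -3.019 -3.852 -0.016
vertex -4.033 -4.161 0.045
endloop
endfacet
facet normal -0.365 -0.208 -0.907
outer loop
vertex -3.959 -2.781 -0.976
vertex -3.645 -3.79 -0.871
vertex -4.614 -3.499 -0.548
endloop
endfacet
facet normal -0.285 0.848 -0.447
outer loop
vertex -3.527 -2.219 -0.185
vertex -3.959 -2.781 -0.976
vertex -4.541 -2.528 -0.124
endloop
endfacet
facet normal 0.396 0.781 0.484
outer loop
vertex -2.946 -2.881 0.408
vertex -3.527 -2.219 -0.185
vertex -3.915 -2.59 0.731
endloop
endfacet

endsolid


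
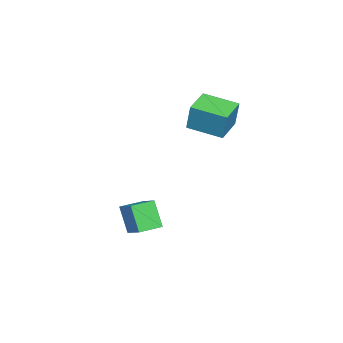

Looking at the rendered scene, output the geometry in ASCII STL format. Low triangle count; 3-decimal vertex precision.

solid 
facet normal -0.344 -0.364 0.865
outer loop
vertex 1.696 0.209 -1.646
vertex 0.716 1.18 -1.627
vertex 0.732 -0.749 -2.433
endloop
endfacet
facet normal 0.711 -0.703 -0.014
outer loop
vertex 1.344 -0.1 -3.973
vertex 1.696 0.209 -1.646
vertex 0.732 -0.749 -2.433
endloop
endfacet
facet normal -0.344 -0.364 0.865
outer loop
vertex 0.732 -0.749 -2.433
vertex 0.716 1.18 -1.627
vertex -0.248 0.223 -2.413
endloop
endfacet
facet normal -0.615 -0.609 -0.501
outer loop
vertex -0.248 0.223 -2.413
vertex 1.344 -0.1 -3.973
vertex 0.732 -0.749 -2.433
endloop
endfacet
facet normal 0.614 0.610 0.501
outer loop
vertex 1.696 0.209 -1.646
vertex 1.328 1.829 -3.167
vertex 0.716 1.18 -1.627
endloop
endfacet
facet normal 0.710 -0.704 -0.014
outer loop
vertex 2.308 0.857 -3.187
vertex 1.696 0.209 -1.646
vertex 1.344 -0.1 -3.973
endloop
endfacet
facet normal 0.615 0.610 0.500
outer loop
vertex 2.308 0.857 -3.187
vertex 1.328 1.829 -3.167
vertex 1.696 0.209 -1.646
endloop
endfacet
facet normal -0.710 0.704 0.014
outer loop
vertex 0.716 1.18 -1.627
vertex 1.328 1.829 -3.167
vertex -0.248 0.223 -2.413
endloop
endfacet
facet normal -0.614 -0.610 -0.500
outer loop
vertex 0.364 0.871 -3.954
vertex 1.344 -0.1 -3.973
vertex -0.248 0.223 -2.413
endloop
endfacet
facet normal -0.710 0.704 0.014
outer loop
vertex -0.248 0.223 -2.413
vertex 1.328 1.829 -3.167
vertex 0.364 0.871 -3.954
endloop
endfacet
facet normal 0.344 0.364 -0.865
outer loop
vertex 0.364 0.871 -3.954
vertex 2.308 0.857 -3.187
vertex 1.344 -0.1 -3.973
endloop
endfacet
facet normal 0.344 0.365 -0.865
outer loop
vertex 1.328 1.829 -3.167
vertex 2.308 0.857 -3.187
vertex 0.364 0.871 -3.954
endloop
endfacet
facet normal -0.984 0.112 0.138
outer loop
vertex -2.922 2.753 4.83
vertex -2.742 4.791 4.454
vertex -3.191 2.465 3.146
endloop
endfacet
facet normal -0.087 -0.980 0.181
outer loop
vertex -1.478 2.269 2.906
vertex -2.922 2.753 4.83
vertex -3.191 2.465 3.146
endloop
endfacet
facet normal -0.984 0.113 0.137
outer loop
vertex -3.191 2.465 3.146
vertex -2.742 4.791 4.454
vertex -3.01 4.503 2.769
endloop
endfacet
facet normal -0.155 -0.166 -0.974
outer loop
vertex -3.01 4.503 2.769
vertex -1.478 2.269 2.906
vertex -3.191 2.465 3.146
endloop
endfacet
facet normal 0.155 0.166 0.974
outer loop
vertex -2.922 2.753 4.83
vertex -1.029 4.595 4.214
vertex -2.742 4.791 4.454
endloop
endfacet
facet normal -0.087 -0.980 0.181
outer loop
vertex -1.21 2.557 4.591
vertex -2.922 2.753 4.83
vertex -1.478 2.269 2.906
endloop
endfacet
facet normal 0.155 0.166 0.974
outer loop
vertex -1.21 2.557 4.591
vertex -1.029 4.595 4.214
vertex -2.922 2.753 4.83
endloop
endfacet
facet normal 0.087 0.980 -0.181
outer loop
vertex -2.742 4.791 4.454
vertex -1.029 4.595 4.214
vertex -3.01 4.503 2.769
endloop
endfacet
facet normal -0.155 -0.166 -0.974
outer loop
vertex -1.298 4.307 2.53
vertex -1.478 2.269 2.906
vertex -3.01 4.503 2.769
endloop
endfacet
facet normal 0.087 0.980 -0.181
outer loop
vertex -3.01 4.503 2.769
vertex -1.029 4.595 4.214
vertex -1.298 4.307 2.53
endloop
endfacet
facet normal 0.984 -0.112 -0.137
outer loop
vertex -1.298 4.307 2.53
vertex -1.21 2.557 4.591
vertex -1.478 2.269 2.906
endloop
endfacet
facet normal 0.984 -0.113 -0.138
outer loop
vertex -1.029 4.595 4.214
vertex -1.21 2.557 4.591
vertex -1.298 4.307 2.53
endloop
endfacet

endsolid


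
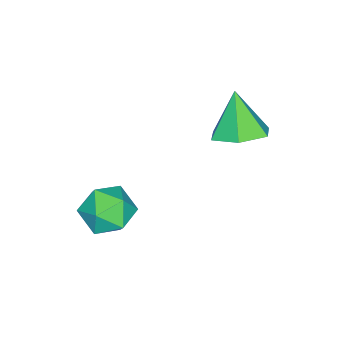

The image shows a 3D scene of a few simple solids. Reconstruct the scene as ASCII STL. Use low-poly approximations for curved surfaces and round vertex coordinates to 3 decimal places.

solid 
facet normal 0.389 0.317 -0.865
outer loop
vertex -0.992 -0.568 2.397
vertex -1.851 0.103 2.256
vertex -0.957 0.459 2.789
endloop
endfacet
facet normal 0.629 -0.296 0.719
outer loop
vertex -0.992 -0.568 2.397
vertex -0.957 0.459 2.789
vertex -2.549 -0.463 3.804
endloop
endfacet
facet normal 0.390 0.316 -0.865
outer loop
vertex -0.957 0.459 2.789
vertex -1.851 0.103 2.256
vertex -1.817 1.131 2.647
endloop
endfacet
facet normal 0.247 0.492 0.835
outer loop
vertex -0.957 0.459 2.789
vertex -1.817 1.131 2.647
vertex -2.549 -0.463 3.804
endloop
endfacet
facet normal 0.390 0.316 -0.865
outer loop
vertex -1.817 1.131 2.647
vertex -1.851 0.103 2.256
vertex -2.711 0.775 2.114
endloop
endfacet
facet normal -0.565 0.639 0.522
outer loop
vertex -1.817 1.131 2.647
vertex -2.711 0.775 2.114
vertex -2.549 -0.463 3.804
endloop
endfacet
facet normal 0.390 0.316 -0.865
outer loop
vertex -2.711 0.775 2.114
vertex -1.851 0.103 2.256
vertex -2.746 -0.253 1.723
endloop
endfacet
facet normal -0.996 -0.002 0.094
outer loop
vertex -2.711 0.775 2.114
vertex -2.746 -0.253 1.723
vertex -2.549 -0.463 3.804
endloop
endfacet
facet normal 0.389 0.316 -0.865
outer loop
vertex -2.746 -0.253 1.723
vertex -1.851 0.103 2.256
vertex -1.886 -0.924 1.865
endloop
endfacet
facet normal -0.613 -0.790 -0.022
outer loop
vertex -2.746 -0.253 1.723
vertex -1.886 -0.924 1.865
vertex -2.549 -0.463 3.804
endloop
endfacet
facet normal 0.389 0.316 -0.865
outer loop
vertex -1.886 -0.924 1.865
vertex -1.851 0.103 2.256
vertex -0.992 -0.568 2.397
endloop
endfacet
facet normal 0.200 -0.936 0.291
outer loop
vertex -1.886 -0.924 1.865
vertex -0.992 -0.568 2.397
vertex -2.549 -0.463 3.804
endloop
endfacet
facet normal 0.326 0.070 0.943
outer loop
vertex 1.954 -2.35 0.936
vertex 1.969 -3.43 1.011
vertex 2.848 -2.899 0.668
endloop
endfacet
facet normal 0.550 0.625 0.555
outer loop
vertex 1.954 -2.35 0.936
vertex 2.848 -2.899 0.668
vertex 2.519 -2.067 0.057
endloop
endfacet
facet normal -0.025 0.956 0.292
outer loop
vertex 1.954 -2.35 0.936
vertex 2.519 -2.067 0.057
vertex 1.436 -2.085 0.023
endloop
endfacet
facet normal -0.604 0.606 0.518
outer loop
vertex 1.954 -2.35 0.936
vertex 1.436 -2.085 0.023
vertex 1.097 -2.927 0.612
endloop
endfacet
facet normal -0.387 0.059 0.920
outer loop
vertex 1.954 -2.35 0.936
vertex 1.097 -2.927 0.612
vertex 1.969 -3.43 1.011
endloop
endfacet
facet normal 0.929 0.371 0.005
outer loop
vertex 2.519 -2.067 0.057
vertex 2.848 -2.899 0.668
vertex 2.883 -2.973 -0.412
endloop
endfacet
facet normal 0.566 -0.527 0.634
outer loop
vertex 2.848 -2.899 0.668
vertex 1.969 -3.43 1.011
vertex 2.544 -3.815 0.177
endloop
endfacet
facet normal -0.588 -0.545 0.597
outer loop
vertex 1.969 -3.43 1.011
vertex 1.097 -2.927 0.612
vertex 1.461 -3.833 0.143
endloop
endfacet
facet normal -0.939 0.340 -0.054
outer loop
vertex 1.097 -2.927 0.612
vertex 1.436 -2.085 0.023
vertex 1.132 -3.001 -0.468
endloop
endfacet
facet normal -0.002 0.907 -0.420
outer loop
vertex 1.436 -2.085 0.023
vertex 2.519 -2.067 0.057
vertex 2.011 -2.47 -0.811
endloop
endfacet
facet normal 0.604 -0.606 -0.518
outer loop
vertex 2.026 -3.55 -0.736
vertex 2.883 -2.973 -0.412
vertex 2.544 -3.815 0.177
endloop
endfacet
facet normal 0.025 -0.956 -0.292
outer loop
vertex 2.026 -3.55 -0.736
vertex 2.544 -3.815 0.177
vertex 1.461 -3.833 0.143
endloop
endfacet
facet normal -0.550 -0.625 -0.555
outer loop
vertex 2.026 -3.55 -0.736
vertex 1.461 -3.833 0.143
vertex 1.132 -3.001 -0.468
endloop
endfacet
facet normal -0.326 -0.070 -0.943
outer loop
vertex 2.026 -3.55 -0.736
vertex 1.132 -3.001 -0.468
vertex 2.011 -2.47 -0.811
endloop
endfacet
facet normal 0.387 -0.059 -0.920
outer loop
vertex 2.026 -3.55 -0.736
vertex 2.011 -2.47 -0.811
vertex 2.883 -2.973 -0.412
endloop
endfacet
facet normal 0.939 -0.340 0.054
outer loop
vertex 2.544 -3.815 0.177
vertex 2.883 -2.973 -0.412
vertex 2.848 -2.899 0.668
endloop
endfacet
facet normal 0.002 -0.907 0.420
outer loop
vertex 1.461 -3.833 0.143
vertex 2.544 -3.815 0.177
vertex 1.969 -3.43 1.011
endloop
endfacet
facet normal -0.929 -0.371 -0.005
outer loop
vertex 1.132 -3.001 -0.468
vertex 1.461 -3.833 0.143
vertex 1.097 -2.927 0.612
endloop
endfacet
facet normal -0.566 0.527 -0.634
outer loop
vertex 2.011 -2.47 -0.811
vertex 1.132 -3.001 -0.468
vertex 1.436 -2.085 0.023
endloop
endfacet
facet normal 0.588 0.545 -0.597
outer loop
vertex 2.883 -2.973 -0.412
vertex 2.011 -2.47 -0.811
vertex 2.519 -2.067 0.057
endloop
endfacet

endsolid


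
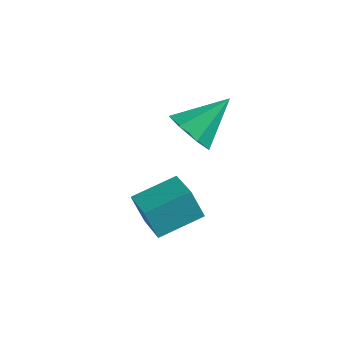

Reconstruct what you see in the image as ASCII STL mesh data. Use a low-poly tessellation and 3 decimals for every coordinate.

solid 
facet normal -0.713 0.607 -0.352
outer loop
vertex -0.744 -1.921 -1.432
vertex 0.311 -0.379 -0.911
vertex -0.16 -1.922 -2.616
endloop
endfacet
facet normal -0.544 -0.795 -0.268
outer loop
vertex 1.109 -3.001 -1.989
vertex -0.744 -1.921 -1.432
vertex -0.16 -1.922 -2.616
endloop
endfacet
facet normal -0.713 0.606 -0.352
outer loop
vertex -0.16 -1.922 -2.616
vertex 0.311 -0.379 -0.911
vertex 0.895 -0.379 -2.095
endloop
endfacet
facet normal 0.443 -0.000 -0.897
outer loop
vertex 0.895 -0.379 -2.095
vertex 1.109 -3.001 -1.989
vertex -0.16 -1.922 -2.616
endloop
endfacet
facet normal -0.443 0.000 0.897
outer loop
vertex -0.744 -1.921 -1.432
vertex 1.58 -1.458 -0.284
vertex 0.311 -0.379 -0.911
endloop
endfacet
facet normal -0.544 -0.795 -0.268
outer loop
vertex 0.525 -3.001 -0.805
vertex -0.744 -1.921 -1.432
vertex 1.109 -3.001 -1.989
endloop
endfacet
facet normal -0.443 0.000 0.897
outer loop
vertex 0.525 -3.001 -0.805
vertex 1.58 -1.458 -0.284
vertex -0.744 -1.921 -1.432
endloop
endfacet
facet normal 0.544 0.795 0.268
outer loop
vertex 0.311 -0.379 -0.911
vertex 1.58 -1.458 -0.284
vertex 0.895 -0.379 -2.095
endloop
endfacet
facet normal 0.443 -0.000 -0.897
outer loop
vertex 2.164 -1.459 -1.468
vertex 1.109 -3.001 -1.989
vertex 0.895 -0.379 -2.095
endloop
endfacet
facet normal 0.544 0.795 0.268
outer loop
vertex 0.895 -0.379 -2.095
vertex 1.58 -1.458 -0.284
vertex 2.164 -1.459 -1.468
endloop
endfacet
facet normal 0.713 -0.607 0.352
outer loop
vertex 2.164 -1.459 -1.468
vertex 0.525 -3.001 -0.805
vertex 1.109 -3.001 -1.989
endloop
endfacet
facet normal 0.713 -0.606 0.352
outer loop
vertex 1.58 -1.458 -0.284
vertex 0.525 -3.001 -0.805
vertex 2.164 -1.459 -1.468
endloop
endfacet
facet normal -0.382 -0.732 -0.563
outer loop
vertex 1.991 -0.908 1.989
vertex 1.03 -0.685 2.351
vertex 1.52 -0.293 1.509
endloop
endfacet
facet normal 0.855 0.384 -0.348
outer loop
vertex 1.991 -0.908 1.989
vertex 1.52 -0.293 1.509
vertex 1.83 0.845 3.529
endloop
endfacet
facet normal -0.383 -0.732 -0.564
outer loop
vertex 1.52 -0.293 1.509
vertex 1.03 -0.685 2.351
vertex 0.681 0.027 1.663
endloop
endfacet
facet normal 0.225 0.834 -0.504
outer loop
vertex 1.52 -0.293 1.509
vertex 0.681 0.027 1.663
vertex 1.83 0.845 3.529
endloop
endfacet
facet normal -0.382 -0.732 -0.564
outer loop
vertex 0.681 0.027 1.663
vertex 1.03 -0.685 2.351
vertex 0.105 -0.19 2.335
endloop
endfacet
facet normal -0.457 0.883 -0.106
outer loop
vertex 0.681 0.027 1.663
vertex 0.105 -0.19 2.335
vertex 1.83 0.845 3.529
endloop
endfacet
facet normal -0.382 -0.733 -0.563
outer loop
vertex 0.105 -0.19 2.335
vertex 1.03 -0.685 2.351
vertex 0.226 -0.779 3.019
endloop
endfacet
facet normal -0.675 0.496 0.546
outer loop
vertex 0.105 -0.19 2.335
vertex 0.226 -0.779 3.019
vertex 1.83 0.845 3.529
endloop
endfacet
facet normal -0.383 -0.732 -0.563
outer loop
vertex 0.226 -0.779 3.019
vertex 1.03 -0.685 2.351
vertex 0.953 -1.298 3.2
endloop
endfacet
facet normal -0.267 -0.038 0.963
outer loop
vertex 0.226 -0.779 3.019
vertex 0.953 -1.298 3.2
vertex 1.83 0.845 3.529
endloop
endfacet
facet normal -0.382 -0.732 -0.564
outer loop
vertex 0.953 -1.298 3.2
vertex 1.03 -0.685 2.351
vertex 1.738 -1.355 2.742
endloop
endfacet
facet normal 0.461 -0.316 0.829
outer loop
vertex 0.953 -1.298 3.2
vertex 1.738 -1.355 2.742
vertex 1.83 0.845 3.529
endloop
endfacet
facet normal -0.382 -0.733 -0.563
outer loop
vertex 1.738 -1.355 2.742
vertex 1.03 -0.685 2.351
vertex 1.991 -0.908 1.989
endloop
endfacet
facet normal 0.961 -0.128 0.247
outer loop
vertex 1.738 -1.355 2.742
vertex 1.991 -0.908 1.989
vertex 1.83 0.845 3.529
endloop
endfacet

endsolid


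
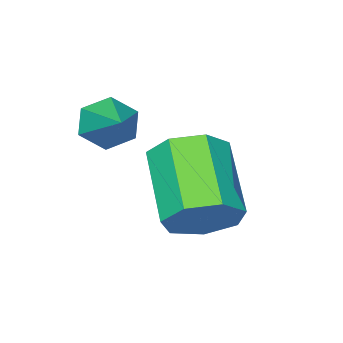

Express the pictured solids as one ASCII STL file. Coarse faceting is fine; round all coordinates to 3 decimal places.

solid 
facet normal -0.430 -0.786 -0.443
outer loop
vertex 3.42 0.4 3.069
vertex 3.04 0.839 2.659
vertex 3.677 0.613 2.442
endloop
endfacet
facet normal 0.927 -0.218 0.306
outer loop
vertex 3.42 0.4 3.069
vertex 3.677 0.613 2.442
vertex 3.72 2.081 3.361
endloop
endfacet
facet normal -0.430 -0.786 -0.444
outer loop
vertex 3.677 0.613 2.442
vertex 3.04 0.839 2.659
vertex 3.297 1.052 2.033
endloop
endfacet
facet normal 0.834 0.275 -0.479
outer loop
vertex 3.677 0.613 2.442
vertex 3.297 1.052 2.033
vertex 3.72 2.081 3.361
endloop
endfacet
facet normal -0.430 -0.786 -0.444
outer loop
vertex 3.297 1.052 2.033
vertex 3.04 0.839 2.659
vertex 2.66 1.278 2.25
endloop
endfacet
facet normal 0.064 0.779 -0.624
outer loop
vertex 3.297 1.052 2.033
vertex 2.66 1.278 2.25
vertex 3.72 2.081 3.361
endloop
endfacet
facet normal -0.431 -0.786 -0.444
outer loop
vertex 2.66 1.278 2.25
vertex 3.04 0.839 2.659
vertex 2.403 1.065 2.877
endloop
endfacet
facet normal -0.614 0.789 0.016
outer loop
vertex 2.66 1.278 2.25
vertex 2.403 1.065 2.877
vertex 3.72 2.081 3.361
endloop
endfacet
facet normal -0.431 -0.786 -0.444
outer loop
vertex 2.403 1.065 2.877
vertex 3.04 0.839 2.659
vertex 2.783 0.626 3.286
endloop
endfacet
facet normal -0.522 0.295 0.801
outer loop
vertex 2.403 1.065 2.877
vertex 2.783 0.626 3.286
vertex 3.72 2.081 3.361
endloop
endfacet
facet normal -0.430 -0.786 -0.443
outer loop
vertex 2.783 0.626 3.286
vertex 3.04 0.839 2.659
vertex 3.42 0.4 3.069
endloop
endfacet
facet normal 0.248 -0.209 0.946
outer loop
vertex 2.783 0.626 3.286
vertex 3.42 0.4 3.069
vertex 3.72 2.081 3.361
endloop
endfacet
facet normal 0.425 0.703 -0.570
outer loop
vertex 3.234 3.432 1.216
vertex 2.578 3.314 0.582
vertex 2.586 3.891 1.299
endloop
endfacet
facet normal 0.401 0.419 0.815
outer loop
vertex 3.234 3.432 1.216
vertex 2.586 3.891 1.299
vertex 2.359 1.984 2.392
endloop
endfacet
facet normal 0.400 0.419 0.815
outer loop
vertex 2.359 1.984 2.392
vertex 2.586 3.891 1.299
vertex 1.711 2.443 2.474
endloop
endfacet
facet normal -0.425 -0.702 0.571
outer loop
vertex 2.359 1.984 2.392
vertex 1.711 2.443 2.474
vertex 1.702 1.866 1.758
endloop
endfacet
facet normal 0.424 0.703 -0.571
outer loop
vertex 2.586 3.891 1.299
vertex 2.578 3.314 0.582
vertex 1.932 3.915 0.842
endloop
endfacet
facet normal -0.385 0.711 0.589
outer loop
vertex 2.586 3.891 1.299
vertex 1.932 3.915 0.842
vertex 1.711 2.443 2.474
endloop
endfacet
facet normal -0.383 0.711 0.589
outer loop
vertex 1.711 2.443 2.474
vertex 1.932 3.915 0.842
vertex 1.056 2.468 2.018
endloop
endfacet
facet normal -0.425 -0.702 0.571
outer loop
vertex 1.711 2.443 2.474
vertex 1.056 2.468 2.018
vertex 1.702 1.866 1.758
endloop
endfacet
facet normal 0.425 0.703 -0.570
outer loop
vertex 1.932 3.915 0.842
vertex 2.578 3.314 0.582
vertex 1.764 3.487 0.189
endloop
endfacet
facet normal -0.880 0.468 -0.080
outer loop
vertex 1.932 3.915 0.842
vertex 1.764 3.487 0.189
vertex 1.056 2.468 2.018
endloop
endfacet
facet normal -0.881 0.466 -0.081
outer loop
vertex 1.056 2.468 2.018
vertex 1.764 3.487 0.189
vertex 0.889 2.039 1.365
endloop
endfacet
facet normal -0.425 -0.703 0.570
outer loop
vertex 1.056 2.468 2.018
vertex 0.889 2.039 1.365
vertex 1.702 1.866 1.758
endloop
endfacet
facet normal 0.425 0.702 -0.571
outer loop
vertex 1.764 3.487 0.189
vertex 2.578 3.314 0.582
vertex 2.209 2.928 -0.167
endloop
endfacet
facet normal -0.713 -0.129 -0.689
outer loop
vertex 1.764 3.487 0.189
vertex 2.209 2.928 -0.167
vertex 0.889 2.039 1.365
endloop
endfacet
facet normal -0.713 -0.129 -0.689
outer loop
vertex 0.889 2.039 1.365
vertex 2.209 2.928 -0.167
vertex 1.334 1.481 1.009
endloop
endfacet
facet normal -0.425 -0.703 0.570
outer loop
vertex 0.889 2.039 1.365
vertex 1.334 1.481 1.009
vertex 1.702 1.866 1.758
endloop
endfacet
facet normal 0.425 0.703 -0.571
outer loop
vertex 2.209 2.928 -0.167
vertex 2.578 3.314 0.582
vertex 2.931 2.66 0.04
endloop
endfacet
facet normal -0.010 -0.627 -0.779
outer loop
vertex 2.209 2.928 -0.167
vertex 2.931 2.66 0.04
vertex 1.334 1.481 1.009
endloop
endfacet
facet normal -0.010 -0.627 -0.779
outer loop
vertex 1.334 1.481 1.009
vertex 2.931 2.66 0.04
vertex 2.056 1.212 1.216
endloop
endfacet
facet normal -0.425 -0.703 0.570
outer loop
vertex 1.334 1.481 1.009
vertex 2.056 1.212 1.216
vertex 1.702 1.866 1.758
endloop
endfacet
facet normal 0.425 0.702 -0.571
outer loop
vertex 2.931 2.66 0.04
vertex 2.578 3.314 0.582
vertex 3.388 2.884 0.656
endloop
endfacet
facet normal 0.702 -0.654 -0.283
outer loop
vertex 2.931 2.66 0.04
vertex 3.388 2.884 0.656
vertex 2.056 1.212 1.216
endloop
endfacet
facet normal 0.702 -0.654 -0.281
outer loop
vertex 2.056 1.212 1.216
vertex 3.388 2.884 0.656
vertex 2.512 1.437 1.832
endloop
endfacet
facet normal -0.424 -0.703 0.571
outer loop
vertex 2.056 1.212 1.216
vertex 2.512 1.437 1.832
vertex 1.702 1.866 1.758
endloop
endfacet
facet normal 0.425 0.703 -0.571
outer loop
vertex 3.388 2.884 0.656
vertex 2.578 3.314 0.582
vertex 3.234 3.432 1.216
endloop
endfacet
facet normal 0.884 -0.188 0.427
outer loop
vertex 3.388 2.884 0.656
vertex 3.234 3.432 1.216
vertex 2.512 1.437 1.832
endloop
endfacet
facet normal 0.885 -0.189 0.426
outer loop
vertex 2.512 1.437 1.832
vertex 3.234 3.432 1.216
vertex 2.359 1.984 2.392
endloop
endfacet
facet normal -0.424 -0.703 0.571
outer loop
vertex 2.512 1.437 1.832
vertex 2.359 1.984 2.392
vertex 1.702 1.866 1.758
endloop
endfacet

endsolid


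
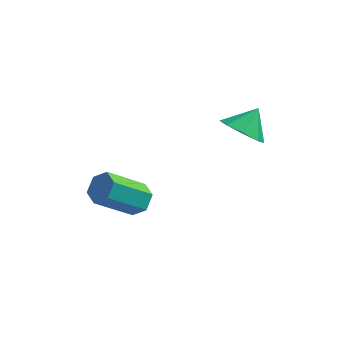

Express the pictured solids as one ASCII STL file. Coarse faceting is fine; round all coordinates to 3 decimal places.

solid 
facet normal -0.379 -0.643 -0.666
outer loop
vertex 3.55 3.441 -0.445
vertex 2.639 3.572 -0.053
vertex 3.166 4.013 -0.779
endloop
endfacet
facet normal 0.852 0.514 -0.098
outer loop
vertex 3.55 3.441 -0.445
vertex 3.166 4.013 -0.779
vertex 3.121 4.388 0.793
endloop
endfacet
facet normal -0.378 -0.643 -0.666
outer loop
vertex 3.166 4.013 -0.779
vertex 2.639 3.572 -0.053
vertex 2.474 4.326 -0.688
endloop
endfacet
facet normal 0.381 0.902 -0.204
outer loop
vertex 3.166 4.013 -0.779
vertex 2.474 4.326 -0.688
vertex 3.121 4.388 0.793
endloop
endfacet
facet normal -0.380 -0.643 -0.665
outer loop
vertex 2.474 4.326 -0.688
vertex 2.639 3.572 -0.053
vertex 1.879 4.198 -0.224
endloop
endfacet
facet normal -0.182 0.983 0.038
outer loop
vertex 2.474 4.326 -0.688
vertex 1.879 4.198 -0.224
vertex 3.121 4.388 0.793
endloop
endfacet
facet normal -0.380 -0.643 -0.665
outer loop
vertex 1.879 4.198 -0.224
vertex 2.639 3.572 -0.053
vertex 1.729 3.703 0.34
endloop
endfacet
facet normal -0.508 0.710 0.488
outer loop
vertex 1.879 4.198 -0.224
vertex 1.729 3.703 0.34
vertex 3.121 4.388 0.793
endloop
endfacet
facet normal -0.380 -0.643 -0.665
outer loop
vertex 1.729 3.703 0.34
vertex 2.639 3.572 -0.053
vertex 2.112 3.131 0.674
endloop
endfacet
facet normal -0.406 0.243 0.881
outer loop
vertex 1.729 3.703 0.34
vertex 2.112 3.131 0.674
vertex 3.121 4.388 0.793
endloop
endfacet
facet normal -0.380 -0.643 -0.665
outer loop
vertex 2.112 3.131 0.674
vertex 2.639 3.572 -0.053
vertex 2.804 2.817 0.582
endloop
endfacet
facet normal 0.065 -0.146 0.987
outer loop
vertex 2.112 3.131 0.674
vertex 2.804 2.817 0.582
vertex 3.121 4.388 0.793
endloop
endfacet
facet normal -0.379 -0.643 -0.666
outer loop
vertex 2.804 2.817 0.582
vertex 2.639 3.572 -0.053
vertex 3.4 2.945 0.119
endloop
endfacet
facet normal 0.627 -0.227 0.745
outer loop
vertex 2.804 2.817 0.582
vertex 3.4 2.945 0.119
vertex 3.121 4.388 0.793
endloop
endfacet
facet normal -0.379 -0.643 -0.666
outer loop
vertex 3.4 2.945 0.119
vertex 2.639 3.572 -0.053
vertex 3.55 3.441 -0.445
endloop
endfacet
facet normal 0.954 0.047 0.295
outer loop
vertex 3.4 2.945 0.119
vertex 3.55 3.441 -0.445
vertex 3.121 4.388 0.793
endloop
endfacet
facet normal 0.606 0.431 -0.668
outer loop
vertex -0.666 1.417 -3.773
vertex -1.114 2.019 -3.791
vertex -0.549 1.987 -3.299
endloop
endfacet
facet normal 0.779 -0.487 0.394
outer loop
vertex -0.666 1.417 -3.773
vertex -0.549 1.987 -3.299
vertex -1.959 0.5 -2.35
endloop
endfacet
facet normal 0.779 -0.489 0.392
outer loop
vertex -1.959 0.5 -2.35
vertex -0.549 1.987 -3.299
vertex -1.841 1.069 -1.876
endloop
endfacet
facet normal -0.607 -0.430 0.668
outer loop
vertex -1.959 0.5 -2.35
vertex -1.841 1.069 -1.876
vertex -2.406 1.101 -2.369
endloop
endfacet
facet normal 0.606 0.431 -0.668
outer loop
vertex -0.549 1.987 -3.299
vertex -1.114 2.019 -3.791
vertex -0.997 2.588 -3.318
endloop
endfacet
facet normal 0.525 0.415 0.744
outer loop
vertex -0.549 1.987 -3.299
vertex -0.997 2.588 -3.318
vertex -1.841 1.069 -1.876
endloop
endfacet
facet normal 0.525 0.414 0.744
outer loop
vertex -1.841 1.069 -1.876
vertex -0.997 2.588 -3.318
vertex -2.289 1.671 -1.895
endloop
endfacet
facet normal -0.607 -0.431 0.668
outer loop
vertex -1.841 1.069 -1.876
vertex -2.289 1.671 -1.895
vertex -2.406 1.101 -2.369
endloop
endfacet
facet normal 0.607 0.430 -0.668
outer loop
vertex -0.997 2.588 -3.318
vertex -1.114 2.019 -3.791
vertex -1.561 2.62 -3.81
endloop
endfacet
facet normal -0.254 0.902 0.350
outer loop
vertex -0.997 2.588 -3.318
vertex -1.561 2.62 -3.81
vertex -2.289 1.671 -1.895
endloop
endfacet
facet normal -0.254 0.902 0.350
outer loop
vertex -2.289 1.671 -1.895
vertex -1.561 2.62 -3.81
vertex -2.854 1.703 -2.387
endloop
endfacet
facet normal -0.606 -0.431 0.668
outer loop
vertex -2.289 1.671 -1.895
vertex -2.854 1.703 -2.387
vertex -2.406 1.101 -2.369
endloop
endfacet
facet normal 0.607 0.430 -0.668
outer loop
vertex -1.561 2.62 -3.81
vertex -1.114 2.019 -3.791
vertex -1.679 2.051 -4.284
endloop
endfacet
facet normal -0.779 0.489 -0.393
outer loop
vertex -1.561 2.62 -3.81
vertex -1.679 2.051 -4.284
vertex -2.854 1.703 -2.387
endloop
endfacet
facet normal -0.780 0.487 -0.393
outer loop
vertex -2.854 1.703 -2.387
vertex -1.679 2.051 -4.284
vertex -2.971 1.133 -2.861
endloop
endfacet
facet normal -0.606 -0.431 0.668
outer loop
vertex -2.854 1.703 -2.387
vertex -2.971 1.133 -2.861
vertex -2.406 1.101 -2.369
endloop
endfacet
facet normal 0.607 0.431 -0.668
outer loop
vertex -1.679 2.051 -4.284
vertex -1.114 2.019 -3.791
vertex -1.231 1.449 -4.265
endloop
endfacet
facet normal -0.525 -0.414 -0.744
outer loop
vertex -1.679 2.051 -4.284
vertex -1.231 1.449 -4.265
vertex -2.971 1.133 -2.861
endloop
endfacet
facet normal -0.525 -0.415 -0.744
outer loop
vertex -2.971 1.133 -2.861
vertex -1.231 1.449 -4.265
vertex -2.523 0.532 -2.842
endloop
endfacet
facet normal -0.606 -0.431 0.668
outer loop
vertex -2.971 1.133 -2.861
vertex -2.523 0.532 -2.842
vertex -2.406 1.101 -2.369
endloop
endfacet
facet normal 0.606 0.431 -0.668
outer loop
vertex -1.231 1.449 -4.265
vertex -1.114 2.019 -3.791
vertex -0.666 1.417 -3.773
endloop
endfacet
facet normal 0.254 -0.902 -0.350
outer loop
vertex -1.231 1.449 -4.265
vertex -0.666 1.417 -3.773
vertex -2.523 0.532 -2.842
endloop
endfacet
facet normal 0.254 -0.902 -0.350
outer loop
vertex -2.523 0.532 -2.842
vertex -0.666 1.417 -3.773
vertex -1.959 0.5 -2.35
endloop
endfacet
facet normal -0.607 -0.430 0.668
outer loop
vertex -2.523 0.532 -2.842
vertex -1.959 0.5 -2.35
vertex -2.406 1.101 -2.369
endloop
endfacet

endsolid
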